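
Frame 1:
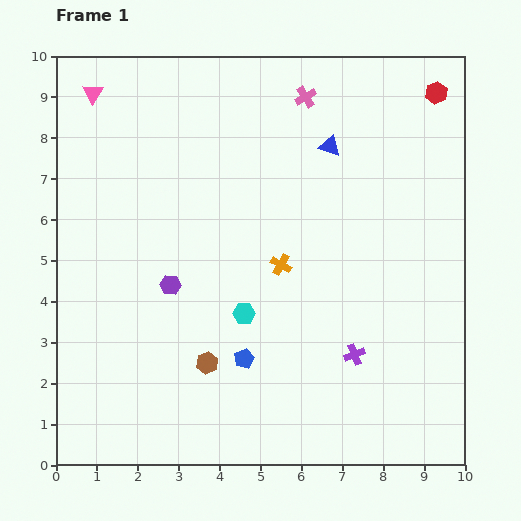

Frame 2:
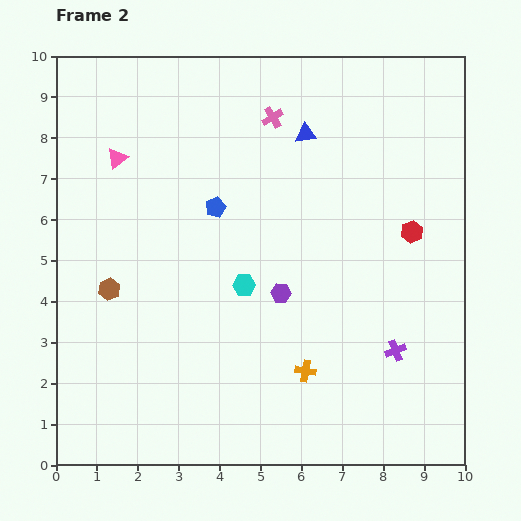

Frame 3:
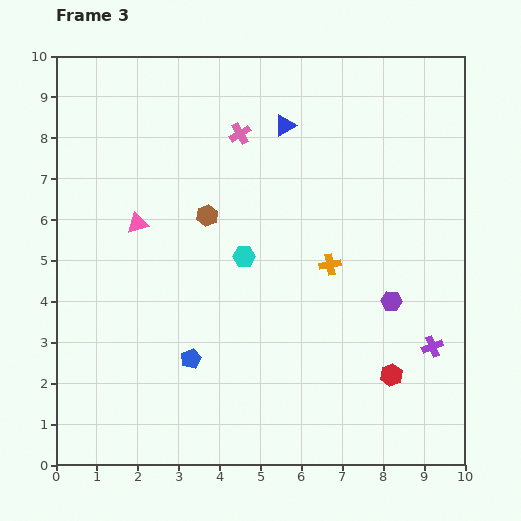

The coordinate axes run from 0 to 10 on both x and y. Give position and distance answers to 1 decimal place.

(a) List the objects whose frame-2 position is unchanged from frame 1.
none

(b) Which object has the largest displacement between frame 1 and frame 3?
the red hexagon

(moved 7.0; next 5.4)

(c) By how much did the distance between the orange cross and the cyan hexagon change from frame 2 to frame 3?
-0.5

Distance in frame 2: 2.6. Distance in frame 3: 2.1.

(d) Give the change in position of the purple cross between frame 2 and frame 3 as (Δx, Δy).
(0.9, 0.1)

The purple cross was at (8.3, 2.8) in frame 2 and (9.2, 2.9) in frame 3.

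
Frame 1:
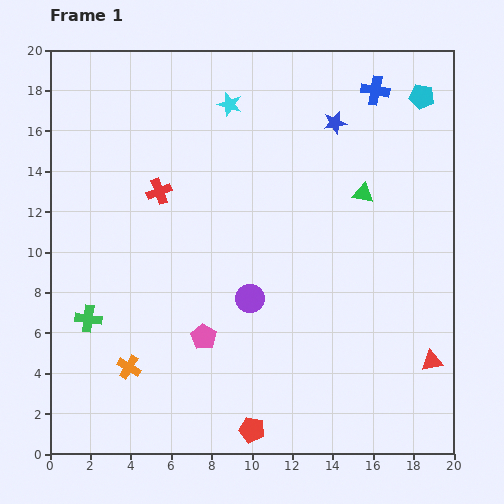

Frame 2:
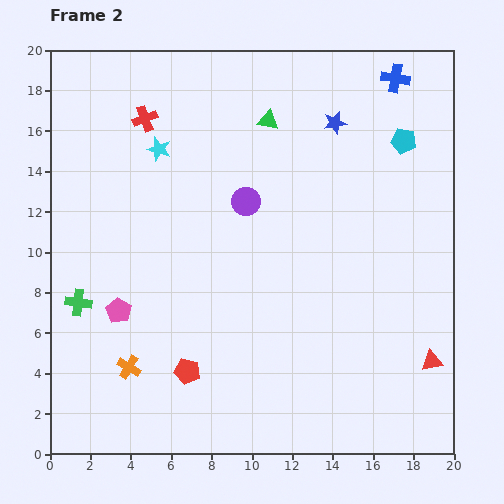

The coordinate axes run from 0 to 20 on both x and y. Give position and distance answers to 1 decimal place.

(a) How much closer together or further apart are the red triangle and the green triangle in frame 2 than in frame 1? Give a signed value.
+5.4

Distance in frame 1: 9.0. Distance in frame 2: 14.4.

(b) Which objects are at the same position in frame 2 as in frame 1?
the red triangle, the orange cross, the blue star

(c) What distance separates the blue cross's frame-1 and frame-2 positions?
1.2

The blue cross moved from (16.1, 18.0) to (17.1, 18.6), a distance of √(1.0² + 0.6²) ≈ 1.2.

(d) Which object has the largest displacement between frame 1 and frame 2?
the green triangle

(moved 5.9; next 4.8)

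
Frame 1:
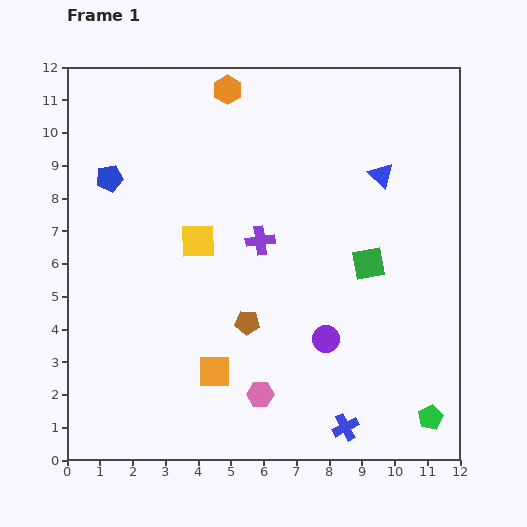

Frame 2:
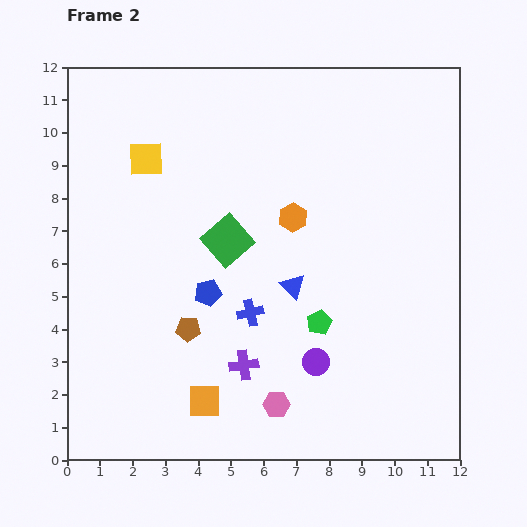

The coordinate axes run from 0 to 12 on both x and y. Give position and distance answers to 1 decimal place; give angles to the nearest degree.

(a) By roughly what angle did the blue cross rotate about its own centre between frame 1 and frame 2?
15° clockwise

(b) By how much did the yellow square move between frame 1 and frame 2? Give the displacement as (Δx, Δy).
(-1.6, 2.5)

The yellow square was at (4.0, 6.7) in frame 1 and (2.4, 9.2) in frame 2.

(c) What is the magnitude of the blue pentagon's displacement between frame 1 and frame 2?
4.6

The blue pentagon moved from (1.3, 8.6) to (4.3, 5.1), a distance of √(3.0² + 3.5²) ≈ 4.6.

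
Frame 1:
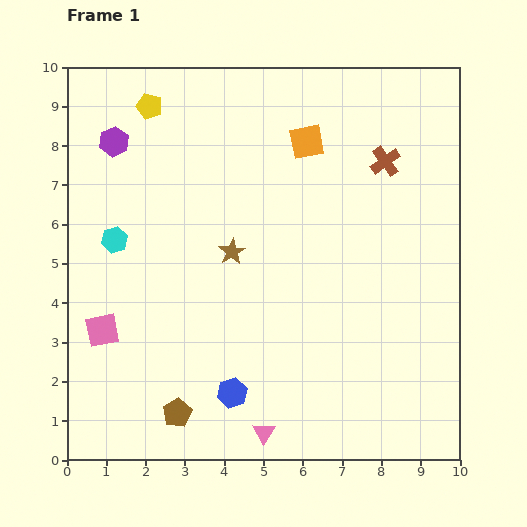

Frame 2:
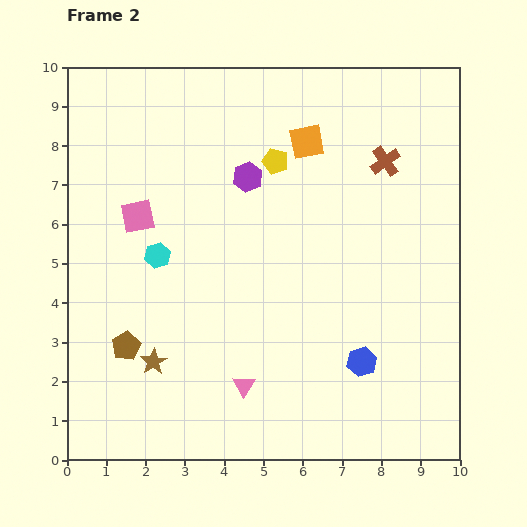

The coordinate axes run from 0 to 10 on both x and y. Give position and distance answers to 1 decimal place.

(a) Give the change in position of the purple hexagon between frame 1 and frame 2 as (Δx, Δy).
(3.4, -0.9)

The purple hexagon was at (1.2, 8.1) in frame 1 and (4.6, 7.2) in frame 2.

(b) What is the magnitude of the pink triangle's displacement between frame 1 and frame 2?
1.3

The pink triangle moved from (5.0, 0.7) to (4.5, 1.9), a distance of √(0.5² + 1.2²) ≈ 1.3.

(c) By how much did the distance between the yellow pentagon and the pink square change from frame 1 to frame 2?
-2.0

Distance in frame 1: 5.8. Distance in frame 2: 3.8.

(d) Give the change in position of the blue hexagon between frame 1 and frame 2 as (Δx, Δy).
(3.3, 0.8)

The blue hexagon was at (4.2, 1.7) in frame 1 and (7.5, 2.5) in frame 2.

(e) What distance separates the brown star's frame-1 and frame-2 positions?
3.4

The brown star moved from (4.2, 5.3) to (2.2, 2.5), a distance of √(2.0² + 2.8²) ≈ 3.4.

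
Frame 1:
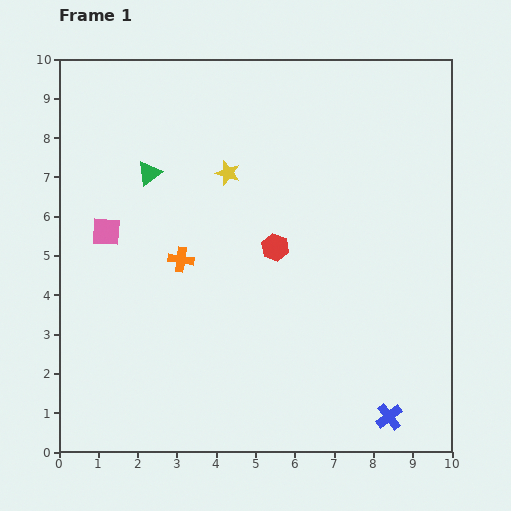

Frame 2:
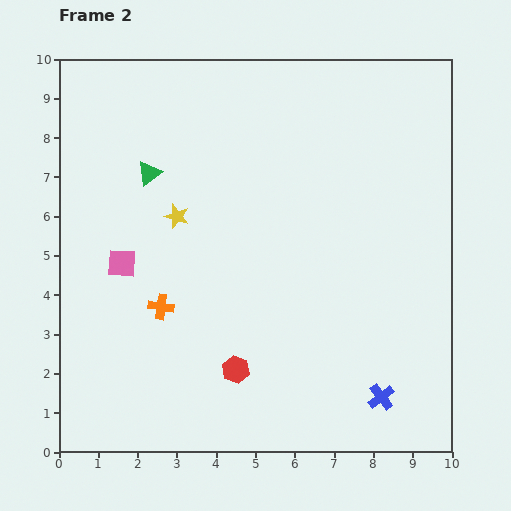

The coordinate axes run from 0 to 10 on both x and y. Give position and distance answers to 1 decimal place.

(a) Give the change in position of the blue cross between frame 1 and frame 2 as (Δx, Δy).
(-0.2, 0.5)

The blue cross was at (8.4, 0.9) in frame 1 and (8.2, 1.4) in frame 2.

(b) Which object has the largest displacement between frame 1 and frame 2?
the red hexagon

(moved 3.3; next 1.7)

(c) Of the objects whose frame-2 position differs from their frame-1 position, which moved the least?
the blue cross

(moved 0.5)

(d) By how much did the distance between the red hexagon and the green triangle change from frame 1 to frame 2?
+1.8

Distance in frame 1: 3.7. Distance in frame 2: 5.5.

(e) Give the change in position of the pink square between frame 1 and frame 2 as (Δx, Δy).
(0.4, -0.8)

The pink square was at (1.2, 5.6) in frame 1 and (1.6, 4.8) in frame 2.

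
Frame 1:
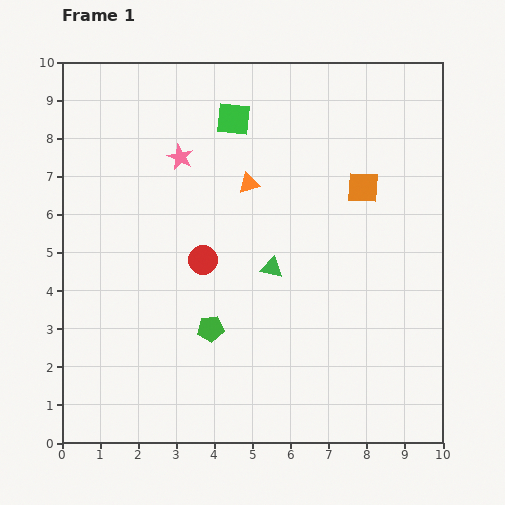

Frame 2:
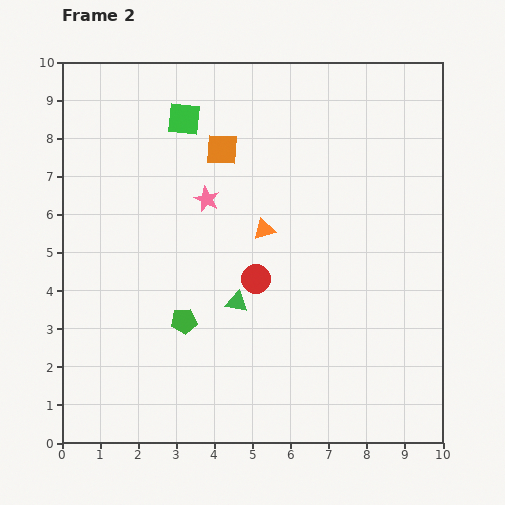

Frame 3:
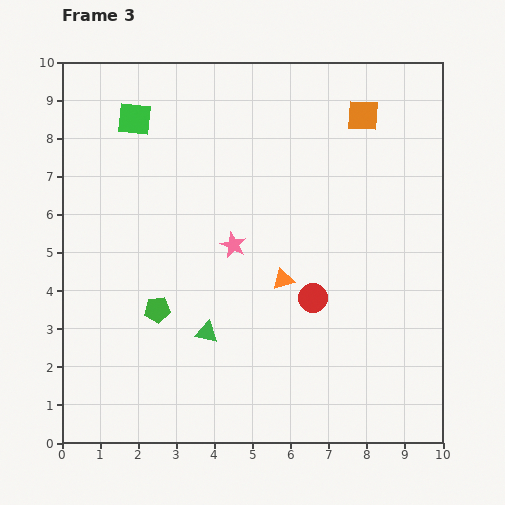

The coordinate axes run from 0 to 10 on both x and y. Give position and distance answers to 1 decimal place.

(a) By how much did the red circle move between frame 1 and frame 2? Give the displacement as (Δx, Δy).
(1.4, -0.5)

The red circle was at (3.7, 4.8) in frame 1 and (5.1, 4.3) in frame 2.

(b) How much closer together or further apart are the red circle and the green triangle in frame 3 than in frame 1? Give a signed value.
+1.1

Distance in frame 1: 1.8. Distance in frame 3: 2.9.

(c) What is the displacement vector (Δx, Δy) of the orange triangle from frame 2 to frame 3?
(0.5, -1.3)

The orange triangle was at (5.3, 5.6) in frame 2 and (5.8, 4.3) in frame 3.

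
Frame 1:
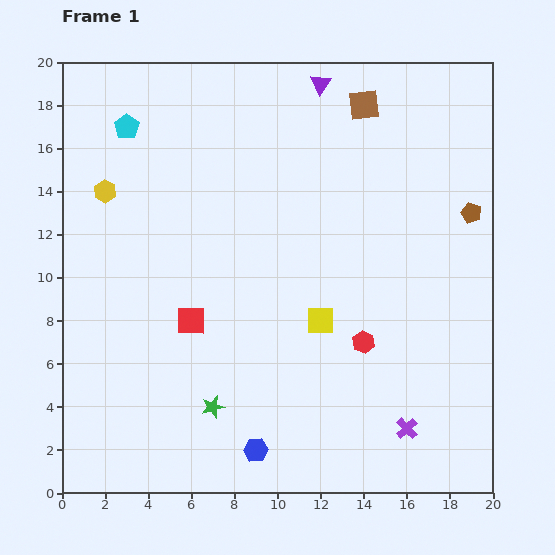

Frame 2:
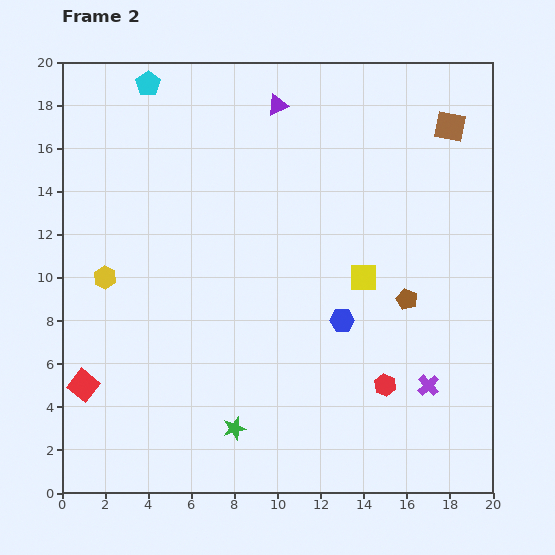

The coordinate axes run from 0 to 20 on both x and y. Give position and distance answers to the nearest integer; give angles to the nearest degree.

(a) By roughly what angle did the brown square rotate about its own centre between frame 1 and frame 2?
18° clockwise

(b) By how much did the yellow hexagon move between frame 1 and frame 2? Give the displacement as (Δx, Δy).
(0, -4)

The yellow hexagon was at (2, 14) in frame 1 and (2, 10) in frame 2.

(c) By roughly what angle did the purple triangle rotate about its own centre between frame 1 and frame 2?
32° clockwise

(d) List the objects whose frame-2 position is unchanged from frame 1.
none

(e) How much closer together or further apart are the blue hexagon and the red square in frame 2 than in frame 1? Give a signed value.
+5

Distance in frame 1: 7. Distance in frame 2: 12.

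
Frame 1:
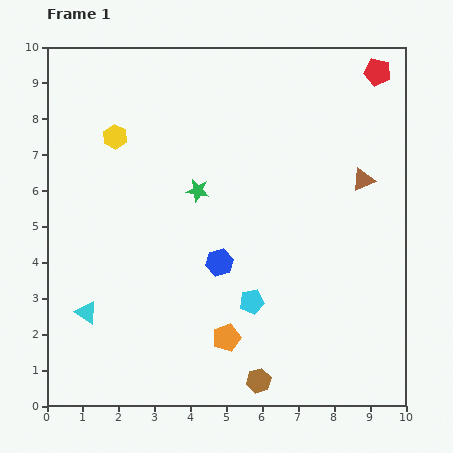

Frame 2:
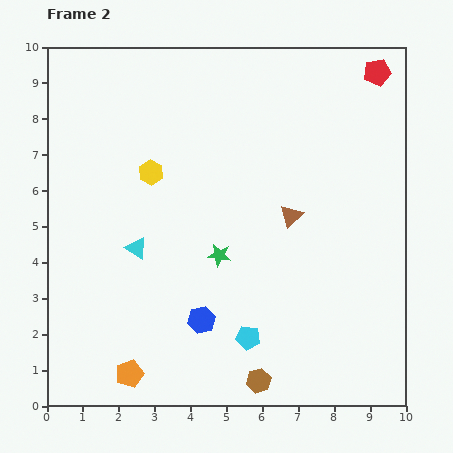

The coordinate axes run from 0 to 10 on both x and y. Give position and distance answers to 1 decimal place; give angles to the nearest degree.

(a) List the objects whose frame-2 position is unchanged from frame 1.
the brown hexagon, the red pentagon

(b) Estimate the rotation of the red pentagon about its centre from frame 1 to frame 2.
24° counter-clockwise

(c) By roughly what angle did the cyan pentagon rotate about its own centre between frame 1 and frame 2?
19° clockwise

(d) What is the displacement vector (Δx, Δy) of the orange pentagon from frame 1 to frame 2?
(-2.7, -1.0)

The orange pentagon was at (5.0, 1.9) in frame 1 and (2.3, 0.9) in frame 2.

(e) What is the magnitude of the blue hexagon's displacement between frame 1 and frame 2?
1.7

The blue hexagon moved from (4.8, 4.0) to (4.3, 2.4), a distance of √(0.5² + 1.6²) ≈ 1.7.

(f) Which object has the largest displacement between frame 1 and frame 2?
the orange pentagon

(moved 2.9; next 2.3)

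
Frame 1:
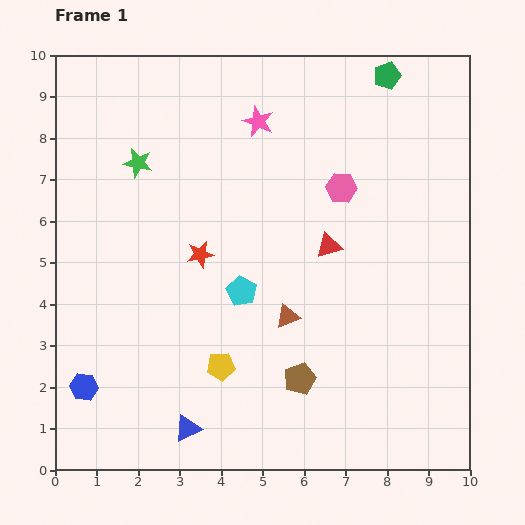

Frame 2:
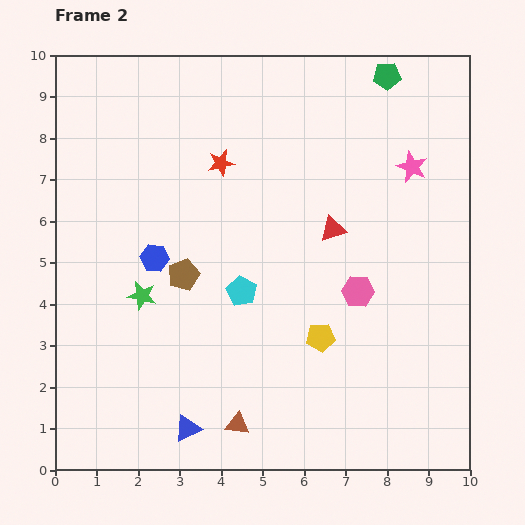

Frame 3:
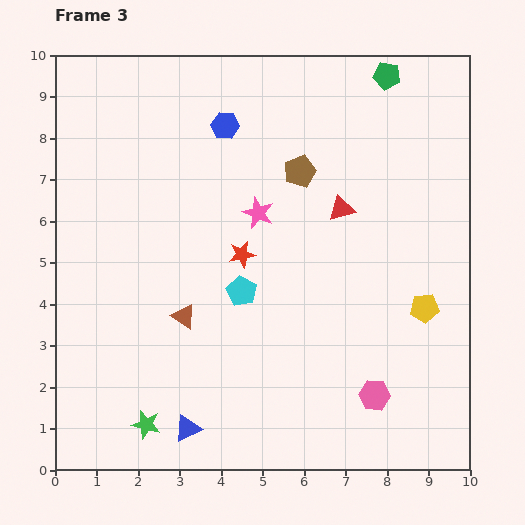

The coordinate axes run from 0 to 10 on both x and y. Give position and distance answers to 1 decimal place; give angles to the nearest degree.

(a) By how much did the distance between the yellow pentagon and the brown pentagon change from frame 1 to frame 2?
+1.7

Distance in frame 1: 1.9. Distance in frame 2: 3.6.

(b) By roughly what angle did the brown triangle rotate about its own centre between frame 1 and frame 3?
53° clockwise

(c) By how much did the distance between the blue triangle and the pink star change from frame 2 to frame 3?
-2.8

Distance in frame 2: 8.3. Distance in frame 3: 5.5.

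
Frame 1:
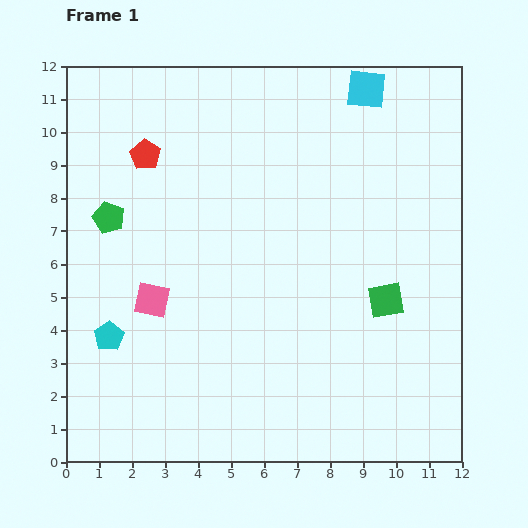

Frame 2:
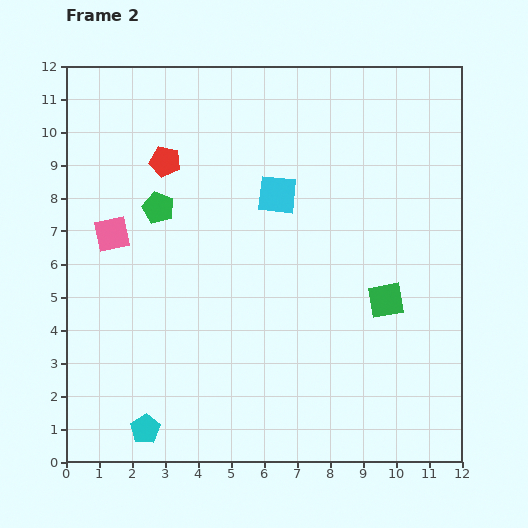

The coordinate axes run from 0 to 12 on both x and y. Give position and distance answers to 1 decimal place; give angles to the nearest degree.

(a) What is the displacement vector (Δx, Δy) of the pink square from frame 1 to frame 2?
(-1.2, 2.0)

The pink square was at (2.6, 4.9) in frame 1 and (1.4, 6.9) in frame 2.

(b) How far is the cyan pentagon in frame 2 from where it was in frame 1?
3.0

The cyan pentagon moved from (1.3, 3.8) to (2.4, 1.0), a distance of √(1.1² + 2.8²) ≈ 3.0.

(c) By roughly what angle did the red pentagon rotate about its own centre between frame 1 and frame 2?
20° counter-clockwise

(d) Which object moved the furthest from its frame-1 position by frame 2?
the cyan square

(moved 4.2; next 3.0)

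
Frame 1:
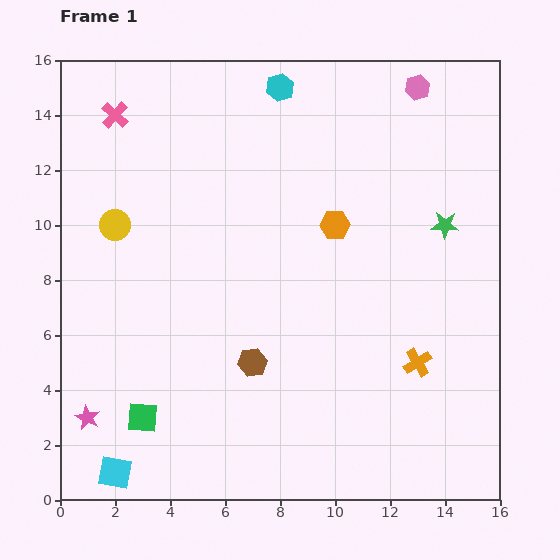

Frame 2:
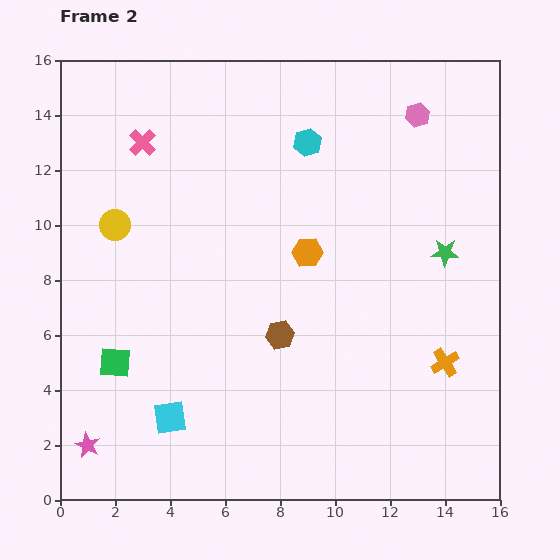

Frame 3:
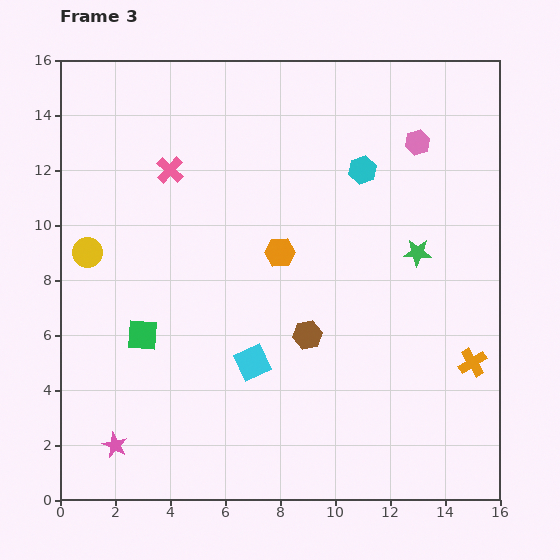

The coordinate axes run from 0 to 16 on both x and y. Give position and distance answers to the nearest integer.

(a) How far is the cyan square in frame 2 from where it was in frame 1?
3

The cyan square moved from (2, 1) to (4, 3), a distance of √(2² + 2²) ≈ 3.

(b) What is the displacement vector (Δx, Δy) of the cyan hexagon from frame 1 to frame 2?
(1, -2)

The cyan hexagon was at (8, 15) in frame 1 and (9, 13) in frame 2.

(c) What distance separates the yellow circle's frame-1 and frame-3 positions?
1

The yellow circle moved from (2, 10) to (1, 9), a distance of √(1² + 1²) ≈ 1.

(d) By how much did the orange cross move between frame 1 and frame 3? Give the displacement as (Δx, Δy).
(2, 0)

The orange cross was at (13, 5) in frame 1 and (15, 5) in frame 3.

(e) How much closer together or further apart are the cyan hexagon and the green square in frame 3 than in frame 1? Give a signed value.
-3

Distance in frame 1: 13. Distance in frame 3: 10.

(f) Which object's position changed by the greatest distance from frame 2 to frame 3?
the cyan square

(moved 4; next 2)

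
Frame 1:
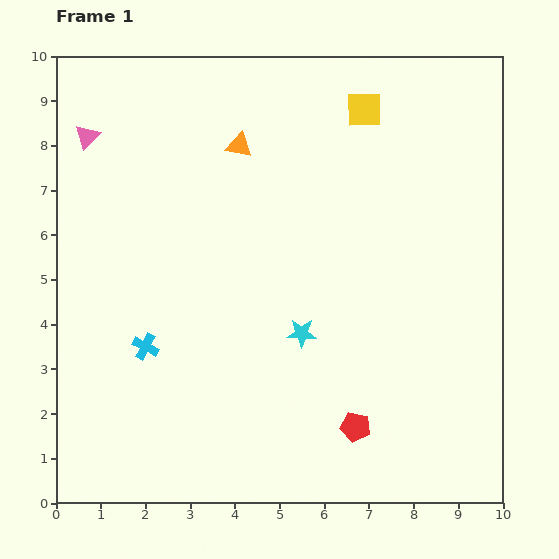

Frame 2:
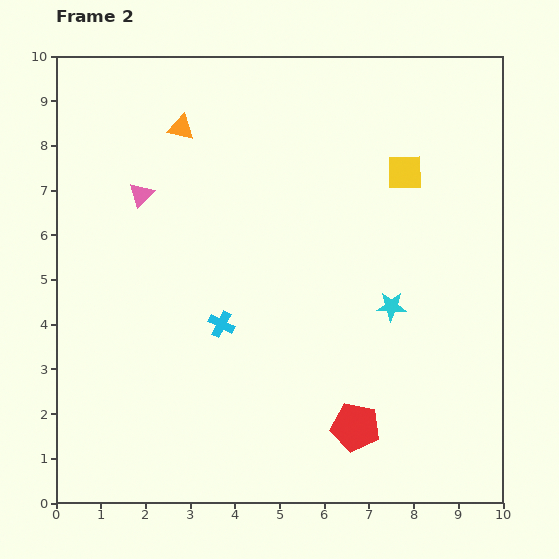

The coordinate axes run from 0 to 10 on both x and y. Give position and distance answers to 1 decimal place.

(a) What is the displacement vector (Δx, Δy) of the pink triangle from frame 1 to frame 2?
(1.2, -1.3)

The pink triangle was at (0.7, 8.2) in frame 1 and (1.9, 6.9) in frame 2.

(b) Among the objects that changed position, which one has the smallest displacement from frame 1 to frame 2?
the orange triangle

(moved 1.4)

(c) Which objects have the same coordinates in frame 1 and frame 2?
the red pentagon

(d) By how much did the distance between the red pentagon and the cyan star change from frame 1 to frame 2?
+0.4

Distance in frame 1: 2.4. Distance in frame 2: 2.8.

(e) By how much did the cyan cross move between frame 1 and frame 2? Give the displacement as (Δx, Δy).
(1.7, 0.5)

The cyan cross was at (2.0, 3.5) in frame 1 and (3.7, 4.0) in frame 2.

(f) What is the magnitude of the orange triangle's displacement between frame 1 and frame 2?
1.4

The orange triangle moved from (4.1, 8.0) to (2.8, 8.4), a distance of √(1.3² + 0.4²) ≈ 1.4.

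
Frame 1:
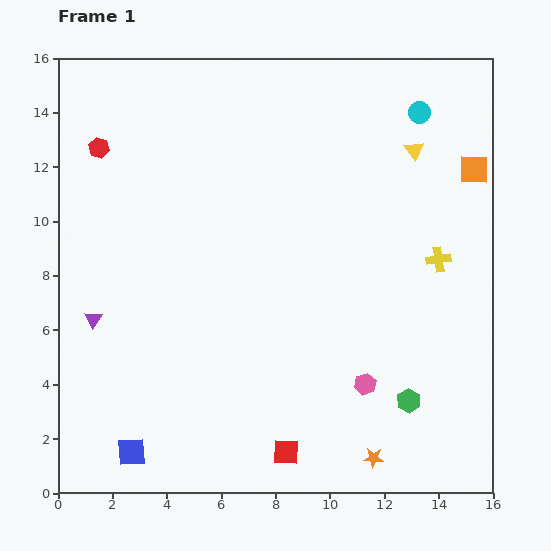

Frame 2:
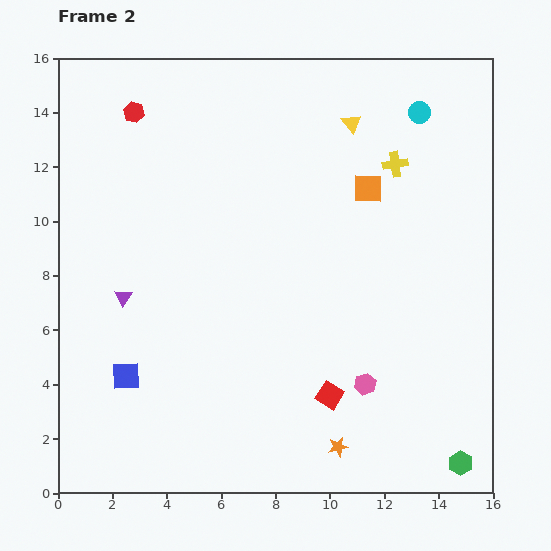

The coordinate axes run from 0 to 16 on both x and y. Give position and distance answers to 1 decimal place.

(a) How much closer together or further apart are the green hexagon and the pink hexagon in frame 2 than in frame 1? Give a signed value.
+2.8

Distance in frame 1: 1.7. Distance in frame 2: 4.5.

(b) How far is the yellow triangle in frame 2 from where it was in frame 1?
2.5

The yellow triangle moved from (13.1, 12.6) to (10.8, 13.6), a distance of √(2.3² + 1.0²) ≈ 2.5.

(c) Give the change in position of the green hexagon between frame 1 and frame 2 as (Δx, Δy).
(1.9, -2.3)

The green hexagon was at (12.9, 3.4) in frame 1 and (14.8, 1.1) in frame 2.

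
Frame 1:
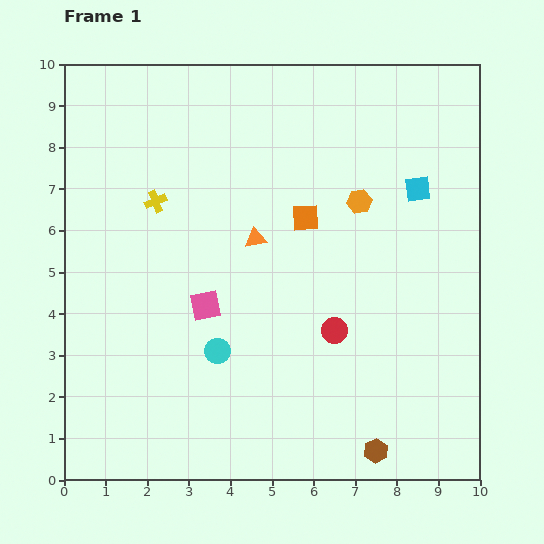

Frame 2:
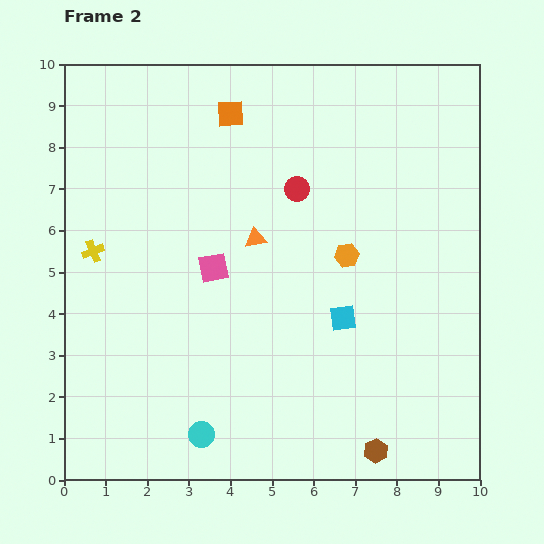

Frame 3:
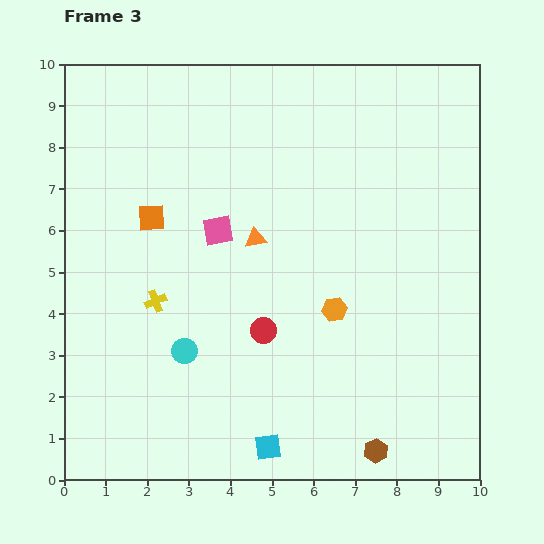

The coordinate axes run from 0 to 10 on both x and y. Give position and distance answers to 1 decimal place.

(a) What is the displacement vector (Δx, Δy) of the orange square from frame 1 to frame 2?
(-1.8, 2.5)

The orange square was at (5.8, 6.3) in frame 1 and (4.0, 8.8) in frame 2.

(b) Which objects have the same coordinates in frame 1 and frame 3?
the brown hexagon, the orange triangle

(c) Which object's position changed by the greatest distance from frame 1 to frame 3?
the cyan square

(moved 7.2; next 3.7)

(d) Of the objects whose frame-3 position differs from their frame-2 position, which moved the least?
the pink square

(moved 0.9)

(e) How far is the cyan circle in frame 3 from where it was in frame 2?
2.0

The cyan circle moved from (3.3, 1.1) to (2.9, 3.1), a distance of √(0.4² + 2.0²) ≈ 2.0.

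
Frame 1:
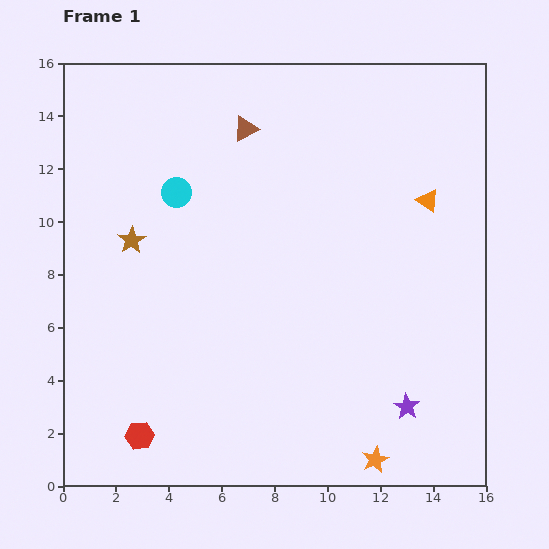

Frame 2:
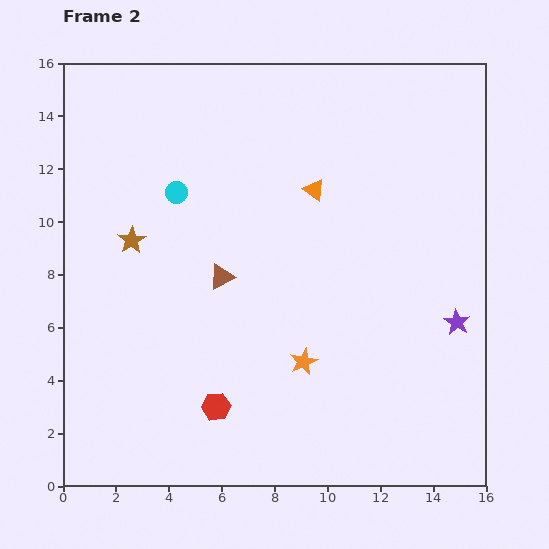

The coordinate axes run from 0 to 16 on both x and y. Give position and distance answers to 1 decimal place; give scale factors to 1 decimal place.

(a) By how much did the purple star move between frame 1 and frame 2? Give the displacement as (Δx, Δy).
(1.9, 3.2)

The purple star was at (13.0, 3.0) in frame 1 and (14.9, 6.2) in frame 2.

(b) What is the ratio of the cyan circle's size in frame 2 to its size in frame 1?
0.7×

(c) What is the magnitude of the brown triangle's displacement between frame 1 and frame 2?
5.7

The brown triangle moved from (6.9, 13.5) to (6.0, 7.9), a distance of √(0.9² + 5.6²) ≈ 5.7.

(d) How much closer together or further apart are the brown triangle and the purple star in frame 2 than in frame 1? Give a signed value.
-3.0

Distance in frame 1: 12.1. Distance in frame 2: 9.1.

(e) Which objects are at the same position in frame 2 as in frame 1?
the cyan circle, the brown star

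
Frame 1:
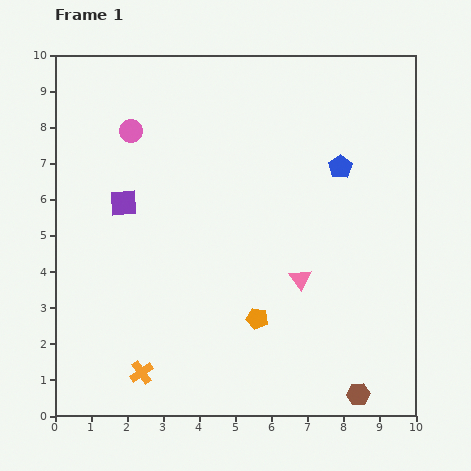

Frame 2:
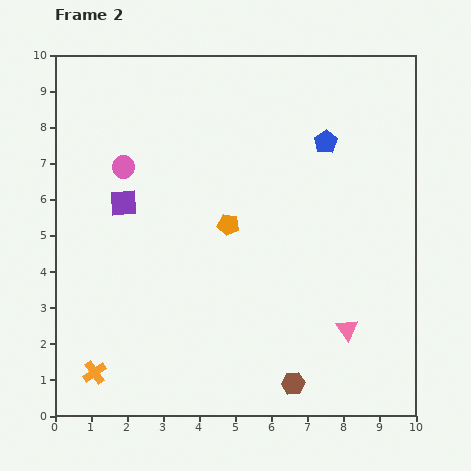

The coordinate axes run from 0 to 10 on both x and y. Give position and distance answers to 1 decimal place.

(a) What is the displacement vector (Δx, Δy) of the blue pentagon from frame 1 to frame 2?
(-0.4, 0.7)

The blue pentagon was at (7.9, 6.9) in frame 1 and (7.5, 7.6) in frame 2.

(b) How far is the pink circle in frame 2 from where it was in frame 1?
1.0

The pink circle moved from (2.1, 7.9) to (1.9, 6.9), a distance of √(0.2² + 1.0²) ≈ 1.0.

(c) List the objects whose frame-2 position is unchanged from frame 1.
the purple square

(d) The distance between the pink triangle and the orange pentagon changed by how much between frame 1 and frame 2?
+2.8

Distance in frame 1: 1.6. Distance in frame 2: 4.4.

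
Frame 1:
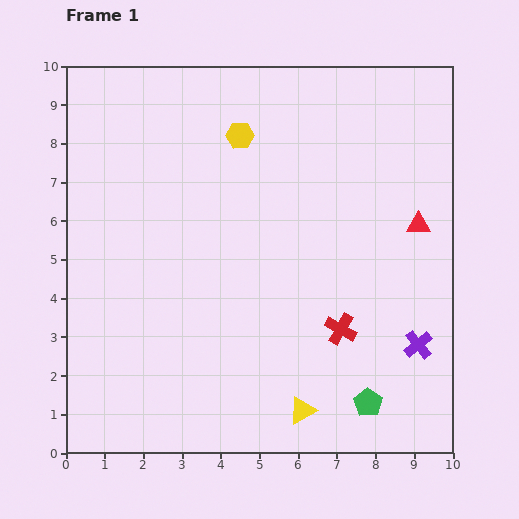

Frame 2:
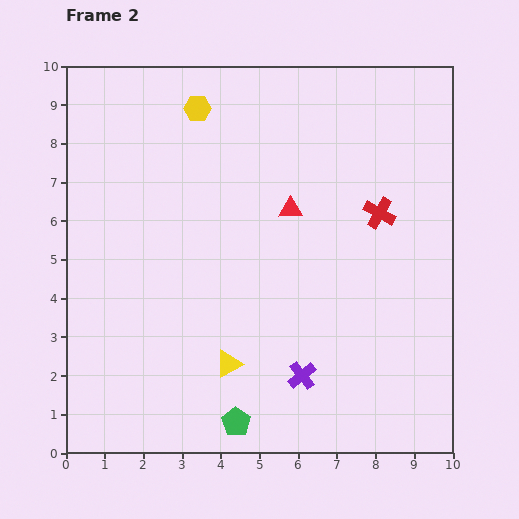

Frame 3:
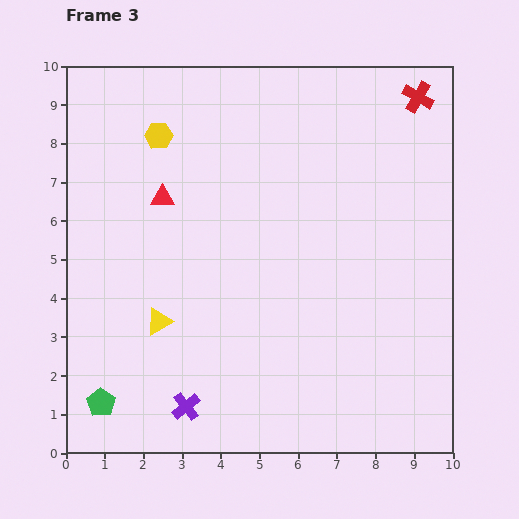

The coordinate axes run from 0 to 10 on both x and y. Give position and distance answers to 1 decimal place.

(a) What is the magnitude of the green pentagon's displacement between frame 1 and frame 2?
3.4

The green pentagon moved from (7.8, 1.3) to (4.4, 0.8), a distance of √(3.4² + 0.5²) ≈ 3.4.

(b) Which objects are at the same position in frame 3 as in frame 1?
none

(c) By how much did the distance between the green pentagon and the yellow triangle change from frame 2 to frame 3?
+1.1

Distance in frame 2: 1.5. Distance in frame 3: 2.6.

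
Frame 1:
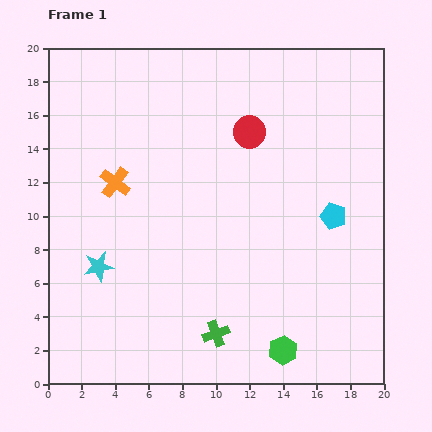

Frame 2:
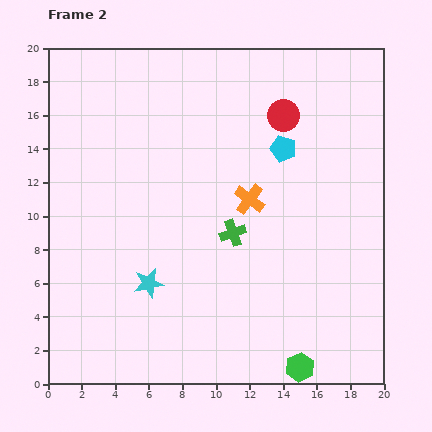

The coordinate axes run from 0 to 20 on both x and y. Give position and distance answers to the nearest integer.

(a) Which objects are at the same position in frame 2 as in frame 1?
none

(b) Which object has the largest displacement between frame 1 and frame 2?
the orange cross

(moved 8; next 6)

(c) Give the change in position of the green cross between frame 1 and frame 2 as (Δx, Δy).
(1, 6)

The green cross was at (10, 3) in frame 1 and (11, 9) in frame 2.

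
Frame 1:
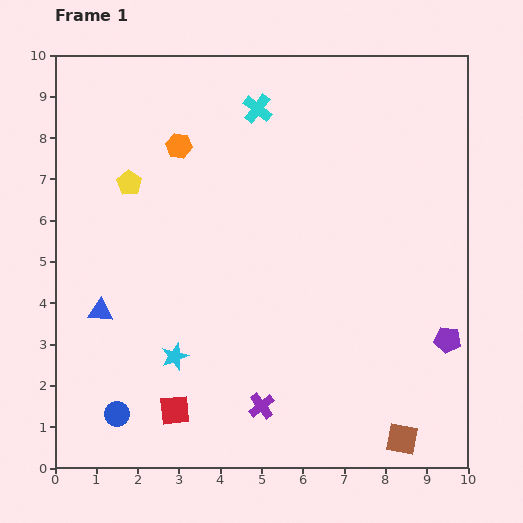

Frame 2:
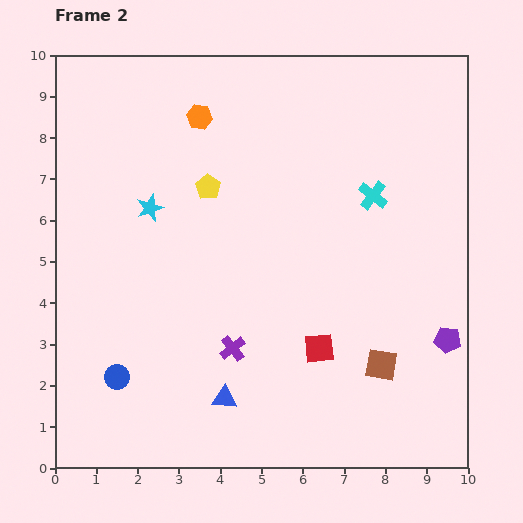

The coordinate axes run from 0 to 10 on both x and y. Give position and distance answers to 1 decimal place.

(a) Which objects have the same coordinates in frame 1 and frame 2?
the purple pentagon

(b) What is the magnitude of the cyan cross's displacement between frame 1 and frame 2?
3.5

The cyan cross moved from (4.9, 8.7) to (7.7, 6.6), a distance of √(2.8² + 2.1²) ≈ 3.5.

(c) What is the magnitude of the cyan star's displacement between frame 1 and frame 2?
3.6

The cyan star moved from (2.9, 2.7) to (2.3, 6.3), a distance of √(0.6² + 3.6²) ≈ 3.6.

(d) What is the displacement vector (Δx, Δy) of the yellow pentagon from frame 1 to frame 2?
(1.9, -0.1)

The yellow pentagon was at (1.8, 6.9) in frame 1 and (3.7, 6.8) in frame 2.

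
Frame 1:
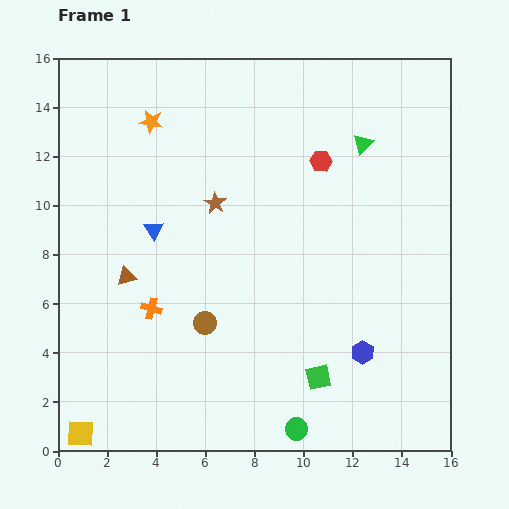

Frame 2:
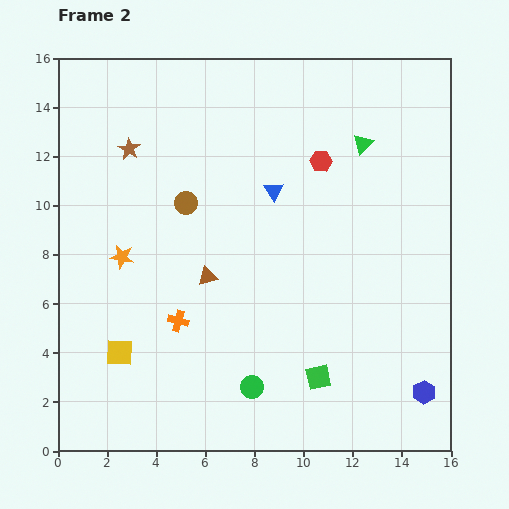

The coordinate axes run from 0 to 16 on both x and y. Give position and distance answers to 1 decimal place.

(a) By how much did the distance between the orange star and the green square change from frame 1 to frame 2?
-3.0

Distance in frame 1: 12.4. Distance in frame 2: 9.4.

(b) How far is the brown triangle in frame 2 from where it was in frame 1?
3.3

The brown triangle moved from (2.8, 7.1) to (6.1, 7.1), a distance of √(3.3² + 0.0²) ≈ 3.3.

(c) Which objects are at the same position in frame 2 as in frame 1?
the red hexagon, the green square, the green triangle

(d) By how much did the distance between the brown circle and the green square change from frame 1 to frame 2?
+3.8

Distance in frame 1: 5.1. Distance in frame 2: 8.9.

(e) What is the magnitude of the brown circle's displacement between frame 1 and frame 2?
5.0

The brown circle moved from (6.0, 5.2) to (5.2, 10.1), a distance of √(0.8² + 4.9²) ≈ 5.0.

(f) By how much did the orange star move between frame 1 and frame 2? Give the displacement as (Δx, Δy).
(-1.2, -5.5)

The orange star was at (3.8, 13.4) in frame 1 and (2.6, 7.9) in frame 2.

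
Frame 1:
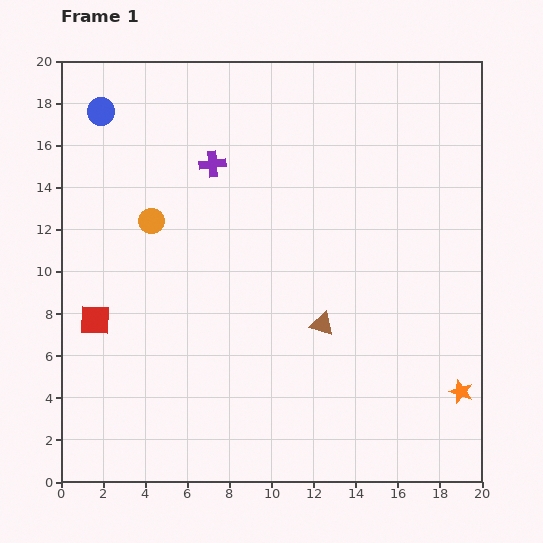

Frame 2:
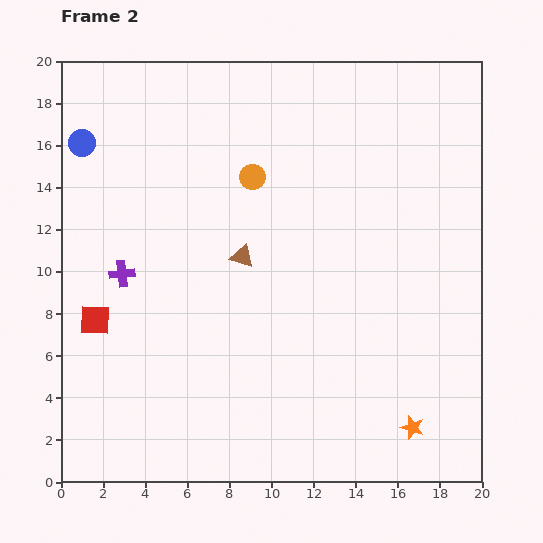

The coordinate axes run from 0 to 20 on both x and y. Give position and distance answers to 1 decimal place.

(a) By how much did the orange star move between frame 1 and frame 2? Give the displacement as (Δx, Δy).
(-2.3, -1.7)

The orange star was at (19.0, 4.3) in frame 1 and (16.7, 2.6) in frame 2.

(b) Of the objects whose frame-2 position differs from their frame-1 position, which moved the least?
the blue circle

(moved 1.7)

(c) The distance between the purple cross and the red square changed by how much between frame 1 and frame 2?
-6.7

Distance in frame 1: 9.3. Distance in frame 2: 2.6.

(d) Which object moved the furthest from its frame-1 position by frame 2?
the purple cross

(moved 6.7; next 5.2)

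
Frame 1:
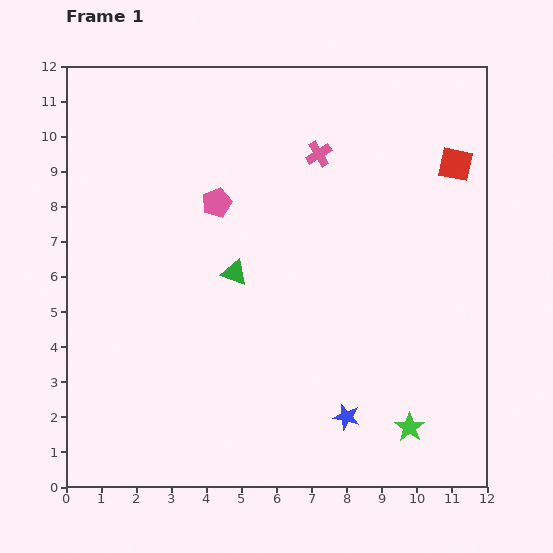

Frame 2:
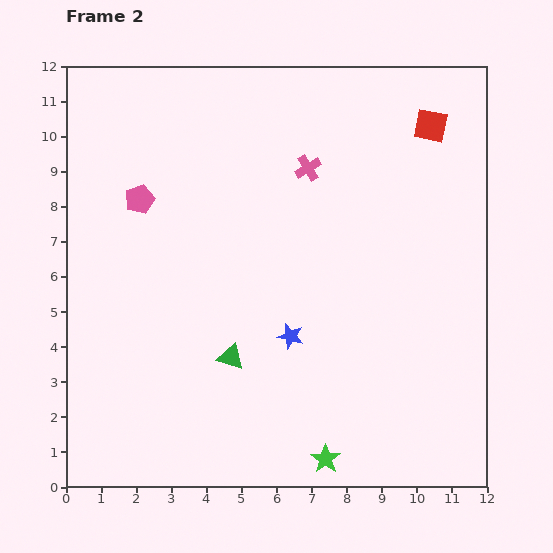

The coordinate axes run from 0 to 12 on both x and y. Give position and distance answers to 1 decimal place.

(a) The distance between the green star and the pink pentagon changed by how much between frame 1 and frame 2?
+0.7

Distance in frame 1: 8.4. Distance in frame 2: 9.1.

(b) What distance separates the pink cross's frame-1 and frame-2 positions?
0.5

The pink cross moved from (7.2, 9.5) to (6.9, 9.1), a distance of √(0.3² + 0.4²) ≈ 0.5.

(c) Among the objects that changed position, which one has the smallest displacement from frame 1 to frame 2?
the pink cross

(moved 0.5)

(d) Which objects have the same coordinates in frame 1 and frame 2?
none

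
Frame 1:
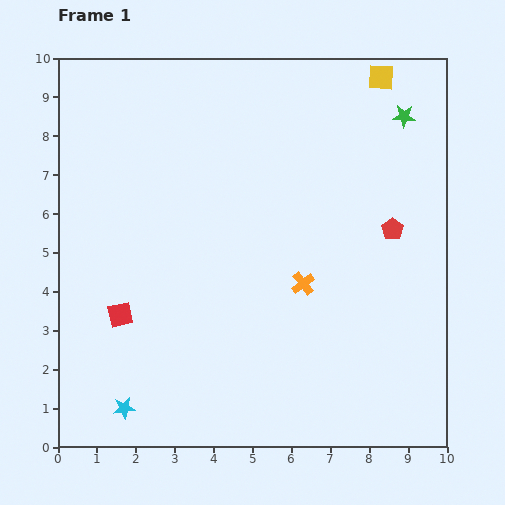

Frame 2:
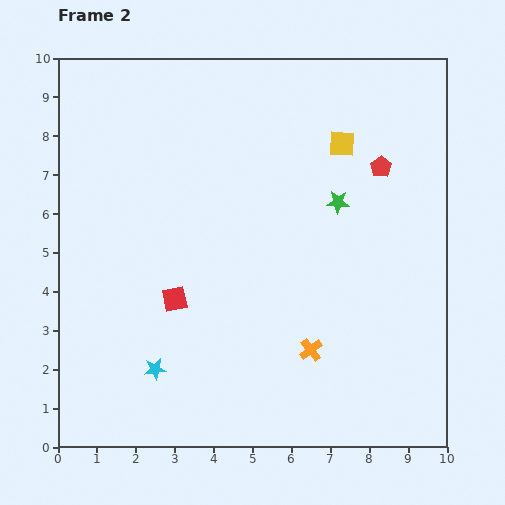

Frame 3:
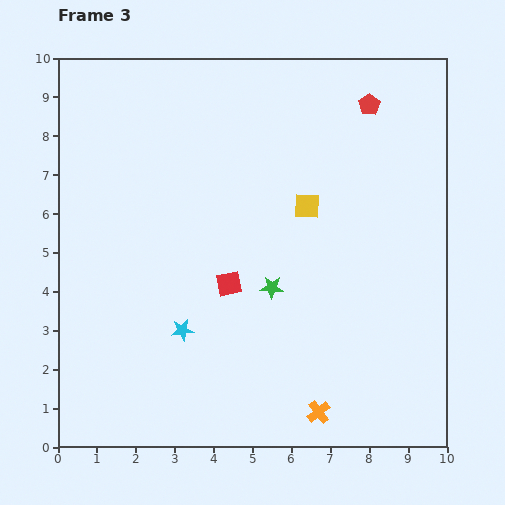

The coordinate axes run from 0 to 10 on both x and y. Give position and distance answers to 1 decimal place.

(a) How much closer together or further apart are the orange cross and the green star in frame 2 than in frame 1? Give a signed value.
-1.1

Distance in frame 1: 5.0. Distance in frame 2: 3.9.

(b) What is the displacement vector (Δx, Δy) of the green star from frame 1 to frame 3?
(-3.4, -4.4)

The green star was at (8.9, 8.5) in frame 1 and (5.5, 4.1) in frame 3.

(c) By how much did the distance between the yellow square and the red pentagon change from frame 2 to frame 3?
+1.9

Distance in frame 2: 1.2. Distance in frame 3: 3.1.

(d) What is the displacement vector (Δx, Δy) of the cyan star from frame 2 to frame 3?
(0.7, 1.0)

The cyan star was at (2.5, 2.0) in frame 2 and (3.2, 3.0) in frame 3.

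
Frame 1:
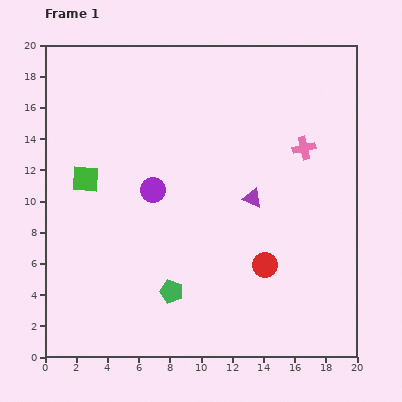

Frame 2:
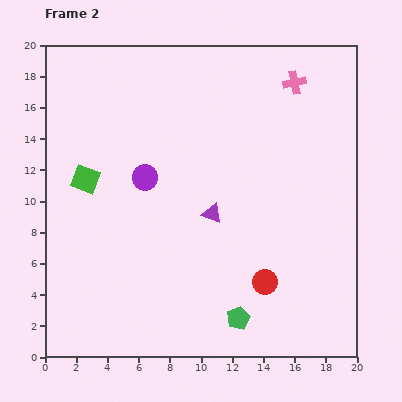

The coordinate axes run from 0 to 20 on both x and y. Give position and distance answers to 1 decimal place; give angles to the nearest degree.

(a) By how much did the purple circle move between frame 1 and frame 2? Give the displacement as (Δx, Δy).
(-0.5, 0.8)

The purple circle was at (6.9, 10.7) in frame 1 and (6.4, 11.5) in frame 2.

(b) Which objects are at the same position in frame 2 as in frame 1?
the green square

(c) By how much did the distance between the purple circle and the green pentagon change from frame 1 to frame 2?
+4.2

Distance in frame 1: 6.6. Distance in frame 2: 10.8.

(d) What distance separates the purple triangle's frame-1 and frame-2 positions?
2.8

The purple triangle moved from (13.3, 10.2) to (10.7, 9.2), a distance of √(2.6² + 1.0²) ≈ 2.8.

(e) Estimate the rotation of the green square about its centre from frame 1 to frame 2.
17° clockwise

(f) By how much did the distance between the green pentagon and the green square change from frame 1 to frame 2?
+4.1

Distance in frame 1: 9.1. Distance in frame 2: 13.2.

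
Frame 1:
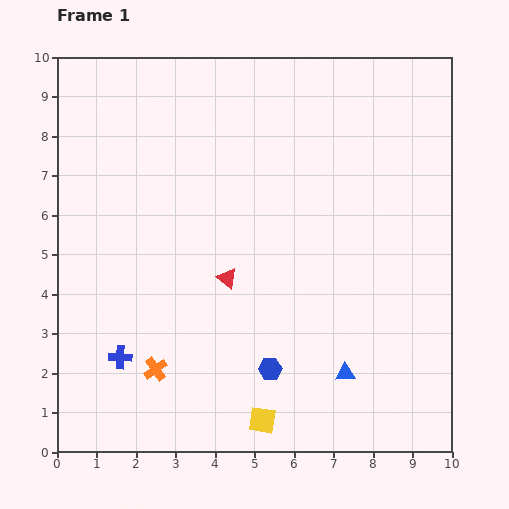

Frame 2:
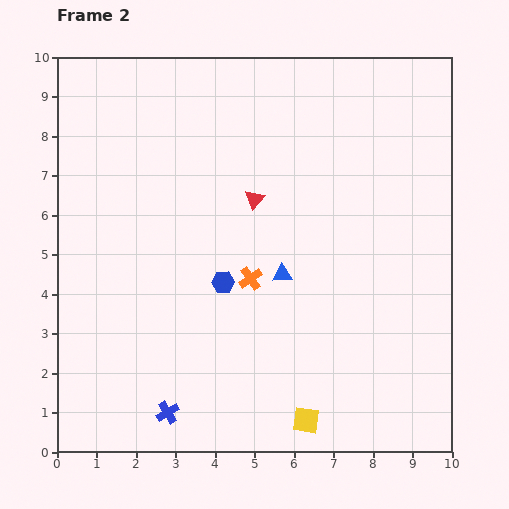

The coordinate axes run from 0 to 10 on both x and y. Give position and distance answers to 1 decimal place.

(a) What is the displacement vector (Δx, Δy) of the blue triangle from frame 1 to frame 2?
(-1.6, 2.5)

The blue triangle was at (7.3, 2.0) in frame 1 and (5.7, 4.5) in frame 2.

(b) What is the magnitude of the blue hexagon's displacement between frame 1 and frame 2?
2.5

The blue hexagon moved from (5.4, 2.1) to (4.2, 4.3), a distance of √(1.2² + 2.2²) ≈ 2.5.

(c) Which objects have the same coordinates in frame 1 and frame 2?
none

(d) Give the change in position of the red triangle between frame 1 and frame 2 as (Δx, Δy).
(0.7, 2.0)

The red triangle was at (4.3, 4.4) in frame 1 and (5.0, 6.4) in frame 2.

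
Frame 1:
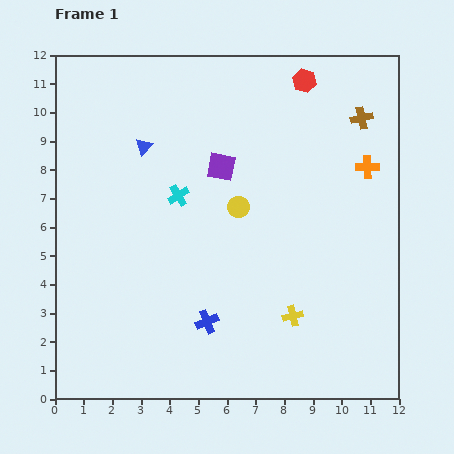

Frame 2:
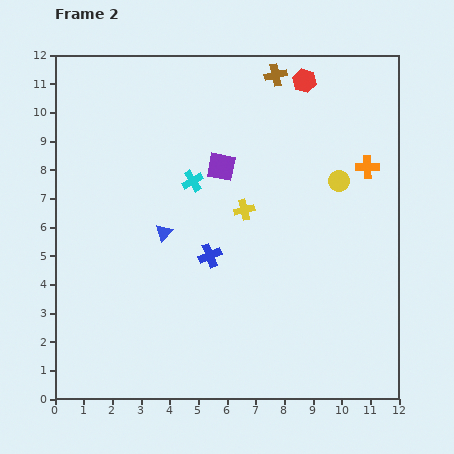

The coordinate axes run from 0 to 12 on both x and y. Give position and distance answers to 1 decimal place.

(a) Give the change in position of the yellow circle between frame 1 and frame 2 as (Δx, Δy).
(3.5, 0.9)

The yellow circle was at (6.4, 6.7) in frame 1 and (9.9, 7.6) in frame 2.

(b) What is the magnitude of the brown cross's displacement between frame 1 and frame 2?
3.4

The brown cross moved from (10.7, 9.8) to (7.7, 11.3), a distance of √(3.0² + 1.5²) ≈ 3.4.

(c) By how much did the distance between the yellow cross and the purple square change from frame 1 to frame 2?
-4.1

Distance in frame 1: 5.8. Distance in frame 2: 1.7.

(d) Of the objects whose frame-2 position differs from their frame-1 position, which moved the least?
the cyan cross

(moved 0.7)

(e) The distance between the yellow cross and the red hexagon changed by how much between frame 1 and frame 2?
-3.2

Distance in frame 1: 8.2. Distance in frame 2: 5.0.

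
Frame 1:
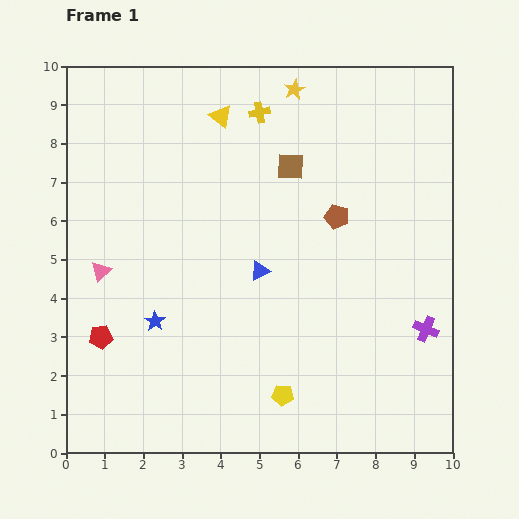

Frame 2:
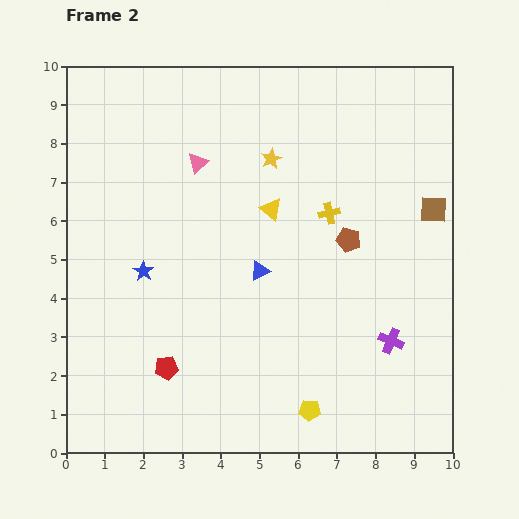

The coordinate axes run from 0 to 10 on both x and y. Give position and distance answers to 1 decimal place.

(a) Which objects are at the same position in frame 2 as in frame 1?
the blue triangle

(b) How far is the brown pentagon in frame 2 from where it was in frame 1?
0.7

The brown pentagon moved from (7.0, 6.1) to (7.3, 5.5), a distance of √(0.3² + 0.6²) ≈ 0.7.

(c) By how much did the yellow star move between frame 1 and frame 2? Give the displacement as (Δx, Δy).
(-0.6, -1.8)

The yellow star was at (5.9, 9.4) in frame 1 and (5.3, 7.6) in frame 2.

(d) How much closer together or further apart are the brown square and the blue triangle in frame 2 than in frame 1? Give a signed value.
+2.0

Distance in frame 1: 2.8. Distance in frame 2: 4.8.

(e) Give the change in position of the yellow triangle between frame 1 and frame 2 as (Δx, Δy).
(1.3, -2.4)

The yellow triangle was at (4.0, 8.7) in frame 1 and (5.3, 6.3) in frame 2.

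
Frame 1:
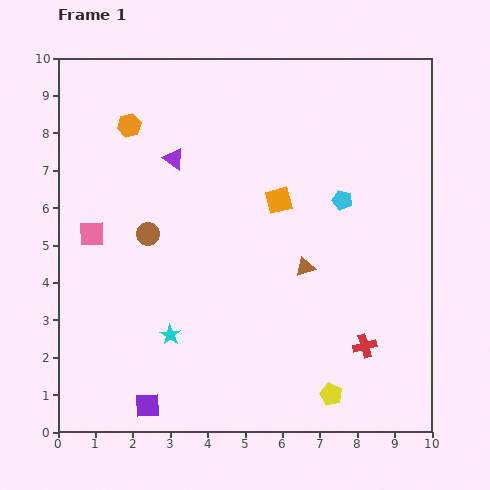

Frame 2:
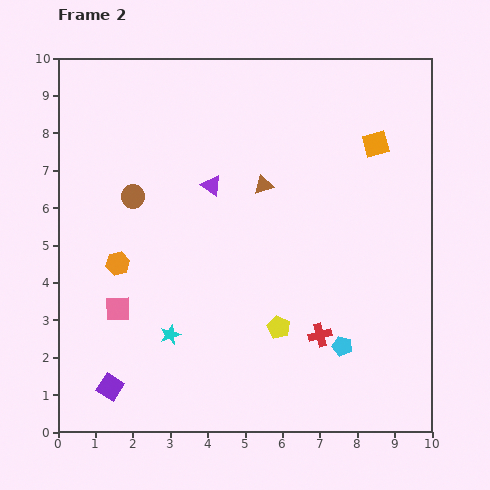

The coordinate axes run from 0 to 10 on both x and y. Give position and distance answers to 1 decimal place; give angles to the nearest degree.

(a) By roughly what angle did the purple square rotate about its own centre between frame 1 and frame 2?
35° clockwise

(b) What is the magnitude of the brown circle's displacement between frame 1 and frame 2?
1.1

The brown circle moved from (2.4, 5.3) to (2.0, 6.3), a distance of √(0.4² + 1.0²) ≈ 1.1.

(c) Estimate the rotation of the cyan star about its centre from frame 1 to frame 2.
18° clockwise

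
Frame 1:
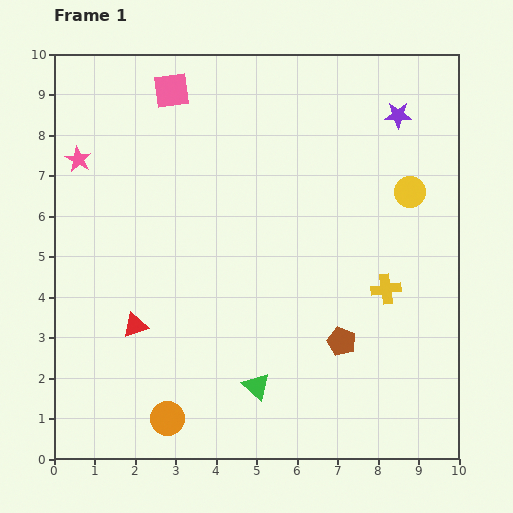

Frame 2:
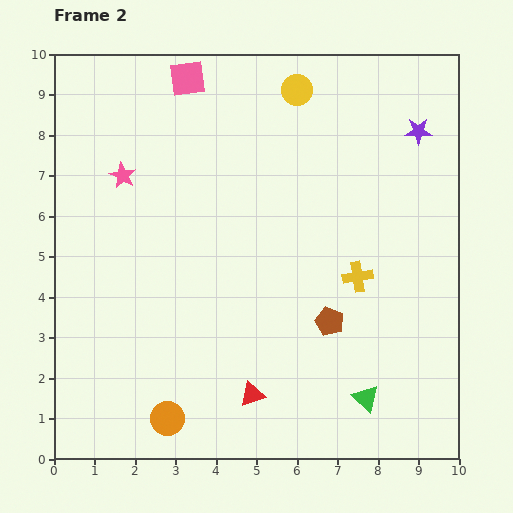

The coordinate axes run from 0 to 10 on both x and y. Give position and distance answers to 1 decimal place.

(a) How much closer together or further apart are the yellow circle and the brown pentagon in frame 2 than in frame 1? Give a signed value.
+1.7

Distance in frame 1: 4.1. Distance in frame 2: 5.8.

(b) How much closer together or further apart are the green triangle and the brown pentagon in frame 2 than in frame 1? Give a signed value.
-0.3

Distance in frame 1: 2.4. Distance in frame 2: 2.1.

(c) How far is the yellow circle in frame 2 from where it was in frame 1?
3.8

The yellow circle moved from (8.8, 6.6) to (6.0, 9.1), a distance of √(2.8² + 2.5²) ≈ 3.8.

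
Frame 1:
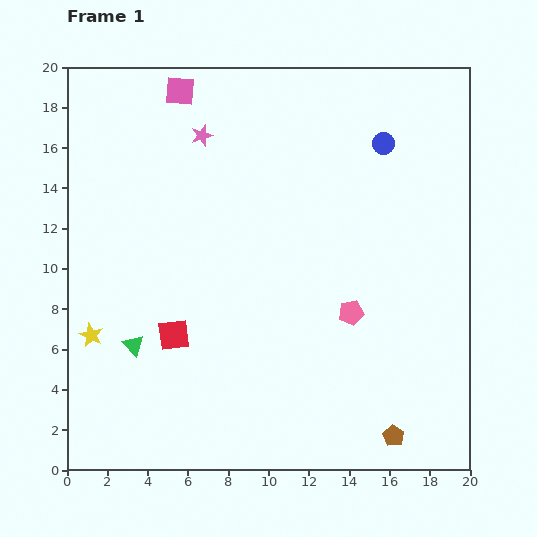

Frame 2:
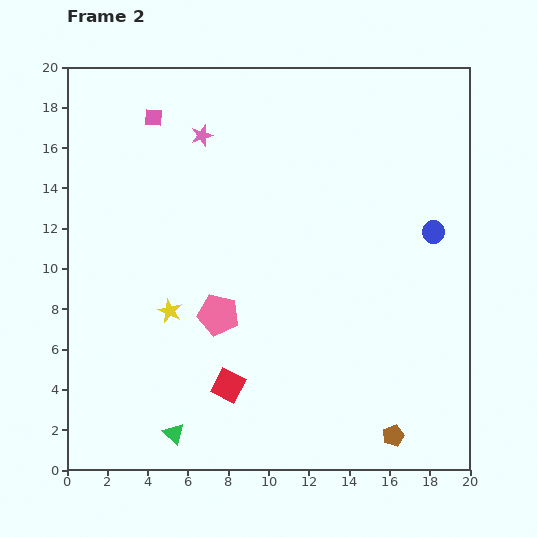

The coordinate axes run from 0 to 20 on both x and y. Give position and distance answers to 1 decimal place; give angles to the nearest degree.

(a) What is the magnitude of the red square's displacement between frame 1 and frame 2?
3.7

The red square moved from (5.3, 6.7) to (8.0, 4.2), a distance of √(2.7² + 2.5²) ≈ 3.7.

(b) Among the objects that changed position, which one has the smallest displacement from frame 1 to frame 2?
the pink square

(moved 1.8)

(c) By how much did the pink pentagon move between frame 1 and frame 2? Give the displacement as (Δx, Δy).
(-6.6, -0.1)

The pink pentagon was at (14.1, 7.8) in frame 1 and (7.5, 7.7) in frame 2.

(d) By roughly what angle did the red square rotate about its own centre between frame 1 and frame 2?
34° clockwise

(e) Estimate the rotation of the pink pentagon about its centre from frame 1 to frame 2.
22° clockwise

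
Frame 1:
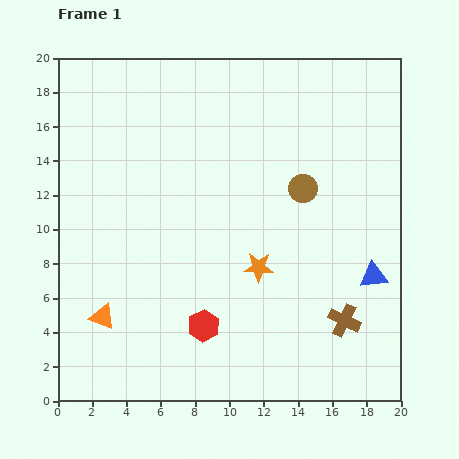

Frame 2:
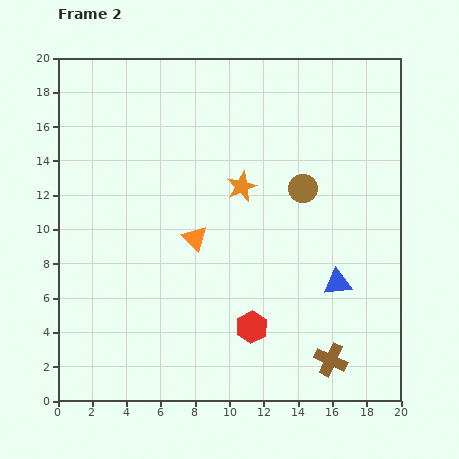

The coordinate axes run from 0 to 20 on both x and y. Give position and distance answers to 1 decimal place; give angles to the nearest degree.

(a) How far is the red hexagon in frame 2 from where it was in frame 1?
2.8

The red hexagon moved from (8.5, 4.4) to (11.3, 4.3), a distance of √(2.8² + 0.1²) ≈ 2.8.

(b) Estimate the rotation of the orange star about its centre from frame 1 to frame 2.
26° counter-clockwise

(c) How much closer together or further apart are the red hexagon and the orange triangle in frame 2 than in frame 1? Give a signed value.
+0.3

Distance in frame 1: 5.9. Distance in frame 2: 6.2.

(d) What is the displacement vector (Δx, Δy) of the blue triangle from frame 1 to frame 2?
(-2.1, -0.4)

The blue triangle was at (18.4, 7.3) in frame 1 and (16.3, 6.9) in frame 2.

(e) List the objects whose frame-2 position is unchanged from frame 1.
the brown circle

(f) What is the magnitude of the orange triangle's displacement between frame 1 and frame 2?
7.1

The orange triangle moved from (2.6, 4.9) to (8.0, 9.5), a distance of √(5.4² + 4.6²) ≈ 7.1.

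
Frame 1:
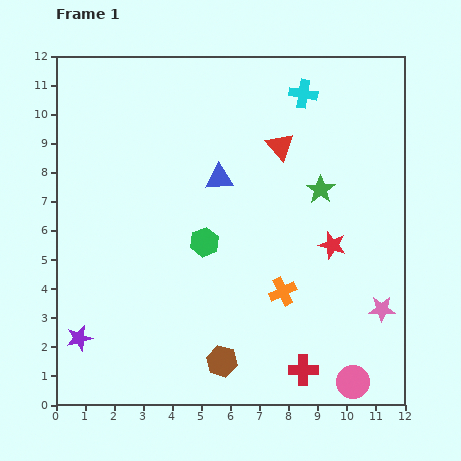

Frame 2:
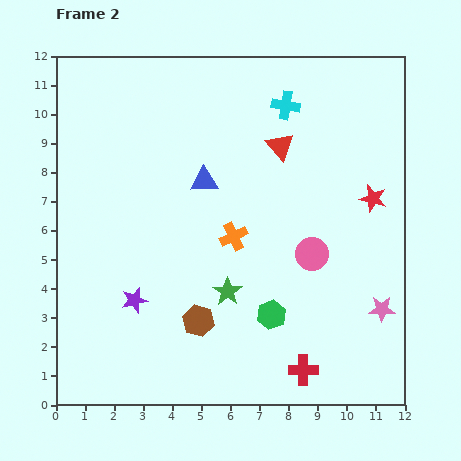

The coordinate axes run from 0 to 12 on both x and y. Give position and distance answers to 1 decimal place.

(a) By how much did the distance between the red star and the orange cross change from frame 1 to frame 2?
+2.7

Distance in frame 1: 2.3. Distance in frame 2: 5.0.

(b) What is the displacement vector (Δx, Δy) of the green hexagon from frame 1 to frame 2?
(2.3, -2.5)

The green hexagon was at (5.1, 5.6) in frame 1 and (7.4, 3.1) in frame 2.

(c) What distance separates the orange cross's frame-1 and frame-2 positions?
2.5

The orange cross moved from (7.8, 3.9) to (6.1, 5.8), a distance of √(1.7² + 1.9²) ≈ 2.5.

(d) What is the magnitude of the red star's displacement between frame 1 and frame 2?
2.1

The red star moved from (9.5, 5.5) to (10.9, 7.1), a distance of √(1.4² + 1.6²) ≈ 2.1.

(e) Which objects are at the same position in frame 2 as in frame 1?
the pink star, the red cross, the red triangle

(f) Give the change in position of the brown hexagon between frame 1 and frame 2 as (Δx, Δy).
(-0.8, 1.4)

The brown hexagon was at (5.7, 1.5) in frame 1 and (4.9, 2.9) in frame 2.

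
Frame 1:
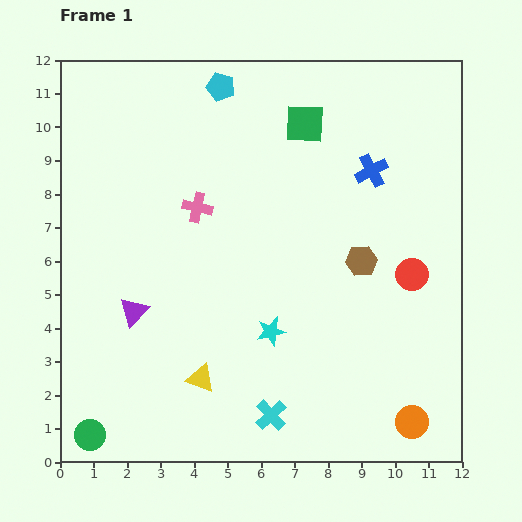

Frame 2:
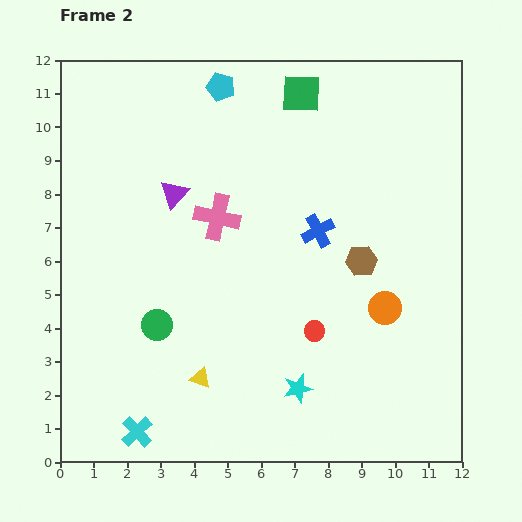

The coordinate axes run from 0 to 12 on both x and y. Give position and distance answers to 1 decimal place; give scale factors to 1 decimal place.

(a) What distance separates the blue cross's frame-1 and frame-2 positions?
2.4

The blue cross moved from (9.3, 8.7) to (7.7, 6.9), a distance of √(1.6² + 1.8²) ≈ 2.4.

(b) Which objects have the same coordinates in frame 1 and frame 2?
the yellow triangle, the cyan pentagon, the brown hexagon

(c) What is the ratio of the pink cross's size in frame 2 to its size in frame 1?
1.6×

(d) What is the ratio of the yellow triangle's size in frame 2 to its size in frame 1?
0.7×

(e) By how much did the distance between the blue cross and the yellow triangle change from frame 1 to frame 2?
-2.4

Distance in frame 1: 8.0. Distance in frame 2: 5.6.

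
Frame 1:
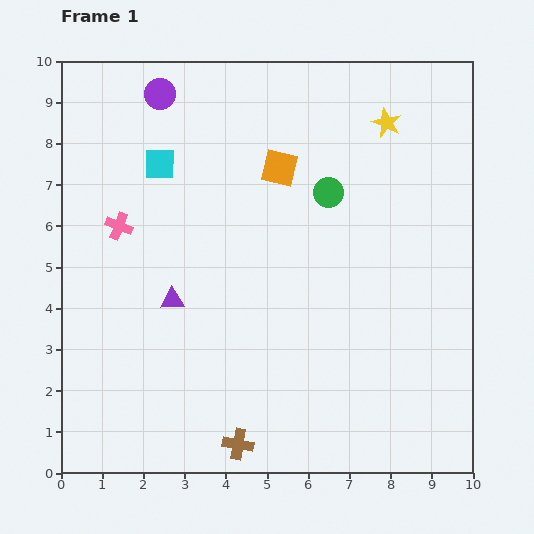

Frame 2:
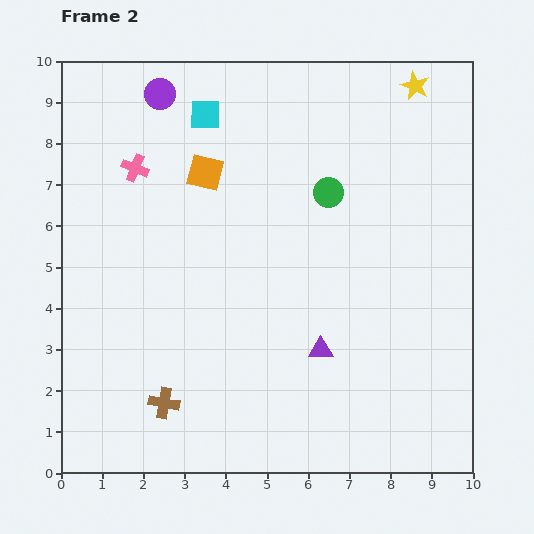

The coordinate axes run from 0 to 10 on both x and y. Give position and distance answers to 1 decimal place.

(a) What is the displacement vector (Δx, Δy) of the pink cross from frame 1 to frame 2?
(0.4, 1.4)

The pink cross was at (1.4, 6.0) in frame 1 and (1.8, 7.4) in frame 2.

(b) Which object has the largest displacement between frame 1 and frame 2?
the purple triangle

(moved 3.8; next 2.1)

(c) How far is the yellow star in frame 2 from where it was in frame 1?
1.1

The yellow star moved from (7.9, 8.5) to (8.6, 9.4), a distance of √(0.7² + 0.9²) ≈ 1.1.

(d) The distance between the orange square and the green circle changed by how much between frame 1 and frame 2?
+1.7

Distance in frame 1: 1.3. Distance in frame 2: 3.0.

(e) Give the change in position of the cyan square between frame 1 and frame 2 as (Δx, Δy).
(1.1, 1.2)

The cyan square was at (2.4, 7.5) in frame 1 and (3.5, 8.7) in frame 2.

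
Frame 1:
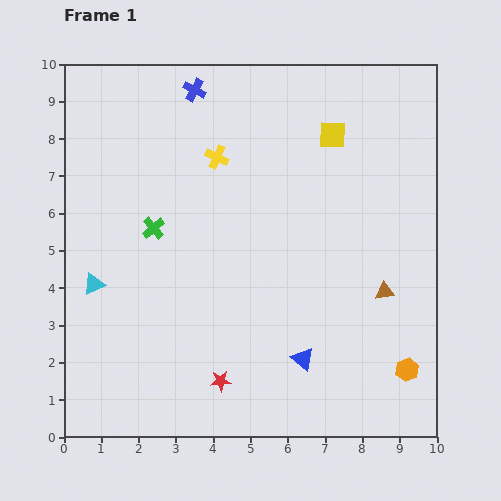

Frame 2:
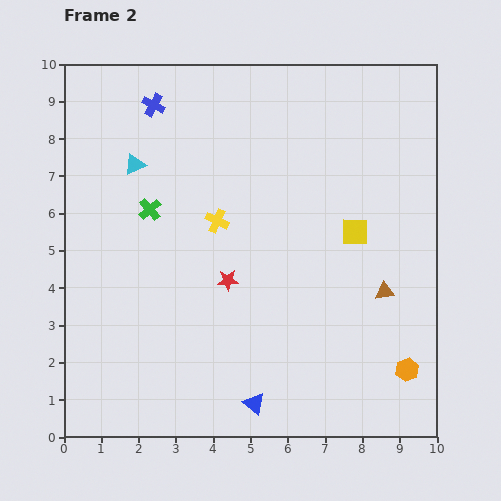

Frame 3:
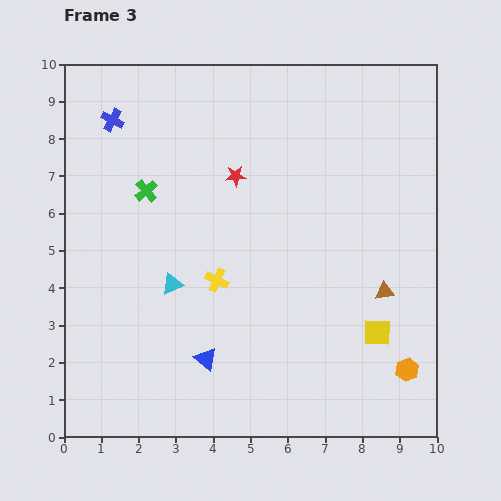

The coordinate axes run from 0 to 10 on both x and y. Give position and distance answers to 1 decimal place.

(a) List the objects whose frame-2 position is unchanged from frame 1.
the orange hexagon, the brown triangle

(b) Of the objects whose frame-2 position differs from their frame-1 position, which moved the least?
the green cross

(moved 0.5)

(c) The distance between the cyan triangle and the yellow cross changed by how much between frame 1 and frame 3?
-3.5

Distance in frame 1: 4.7. Distance in frame 3: 1.2.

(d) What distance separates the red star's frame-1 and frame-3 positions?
5.5

The red star moved from (4.2, 1.5) to (4.6, 7.0), a distance of √(0.4² + 5.5²) ≈ 5.5.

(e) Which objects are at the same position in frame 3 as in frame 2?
the orange hexagon, the brown triangle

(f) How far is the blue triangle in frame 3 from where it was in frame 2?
1.8

The blue triangle moved from (5.1, 0.9) to (3.8, 2.1), a distance of √(1.3² + 1.2²) ≈ 1.8.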